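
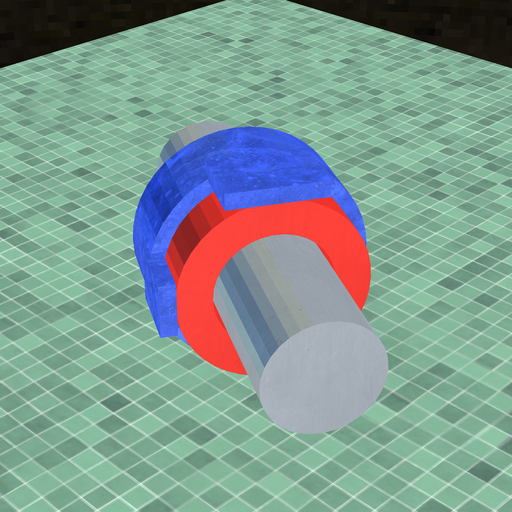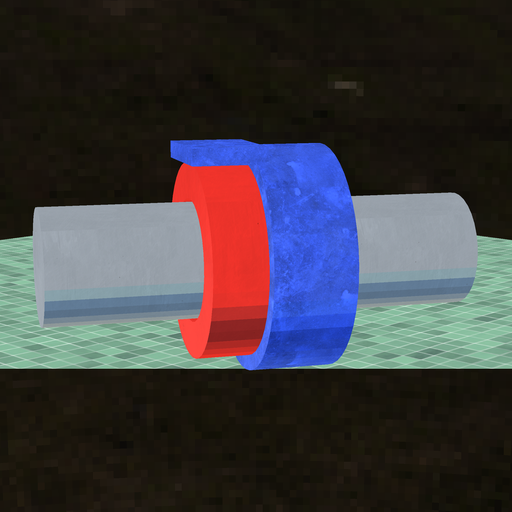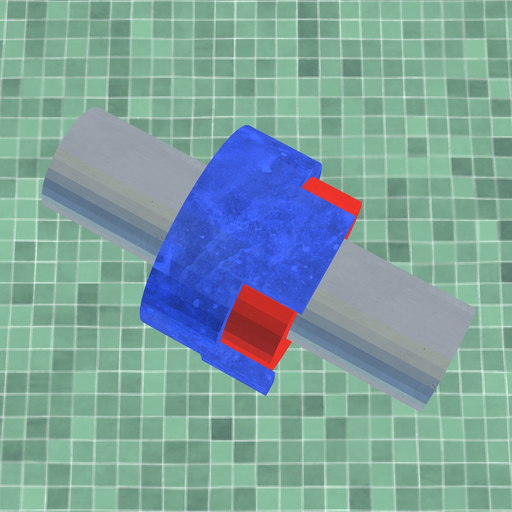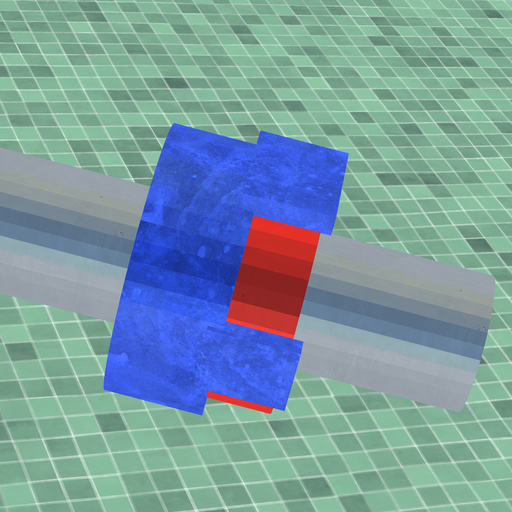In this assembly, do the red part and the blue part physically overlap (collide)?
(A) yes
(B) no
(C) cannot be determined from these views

(A) yes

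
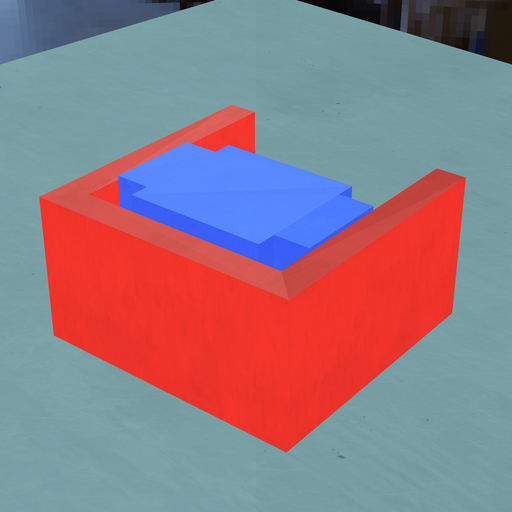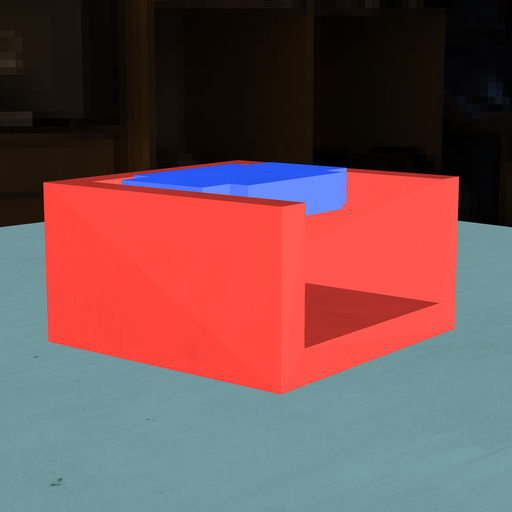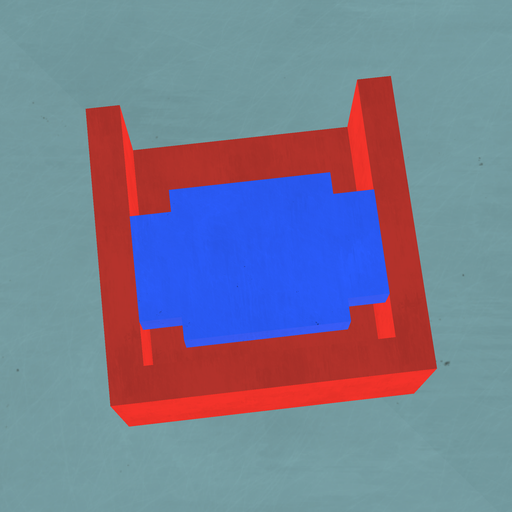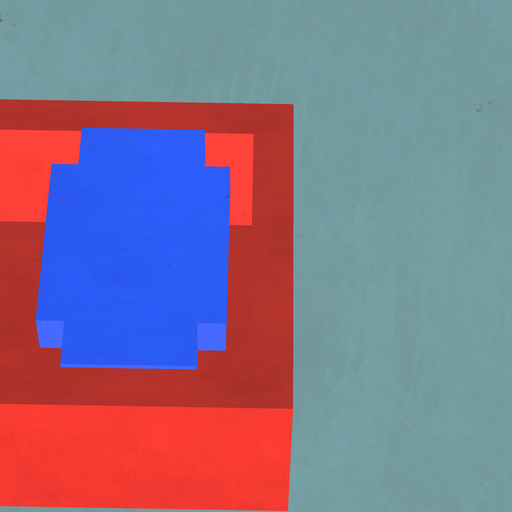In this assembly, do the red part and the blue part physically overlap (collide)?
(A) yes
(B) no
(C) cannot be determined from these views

(B) no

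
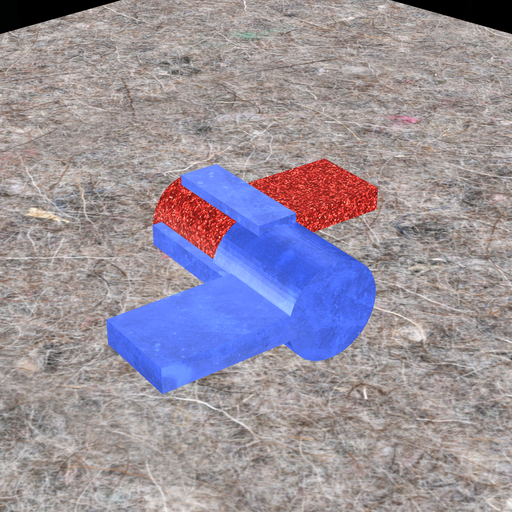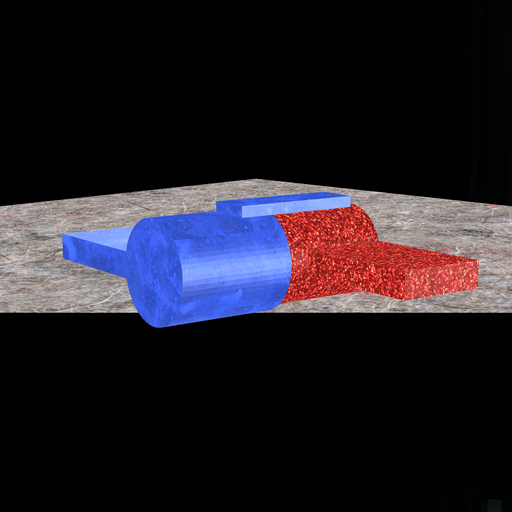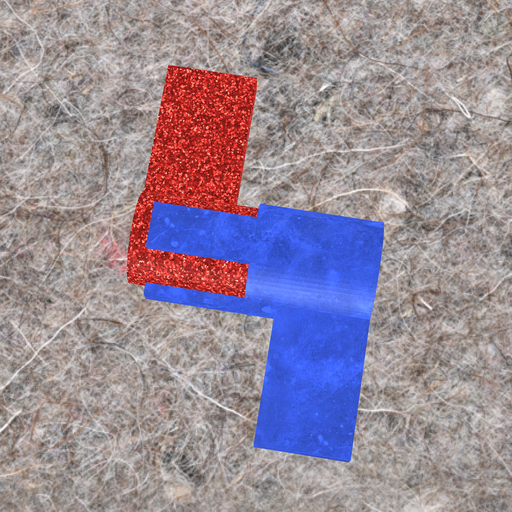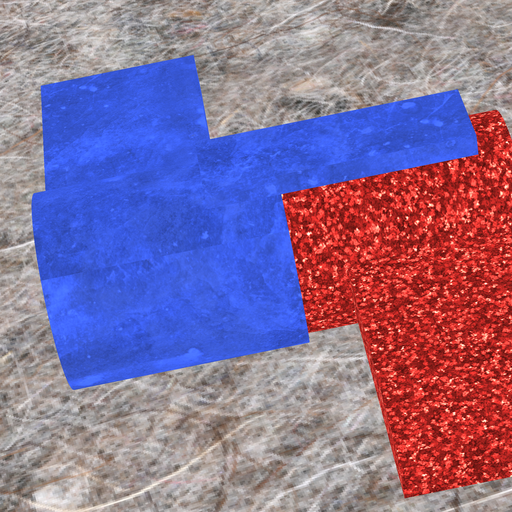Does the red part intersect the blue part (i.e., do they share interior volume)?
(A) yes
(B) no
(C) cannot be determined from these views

(A) yes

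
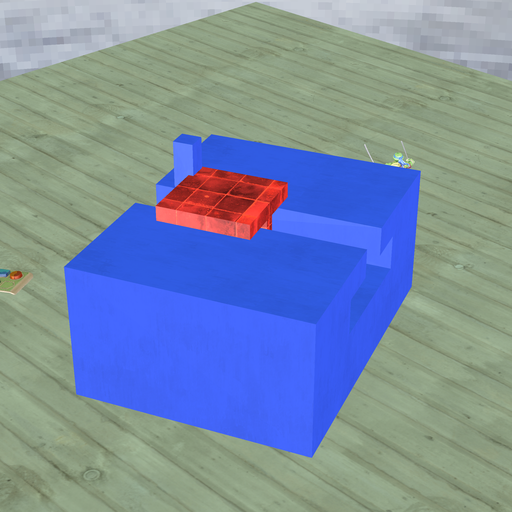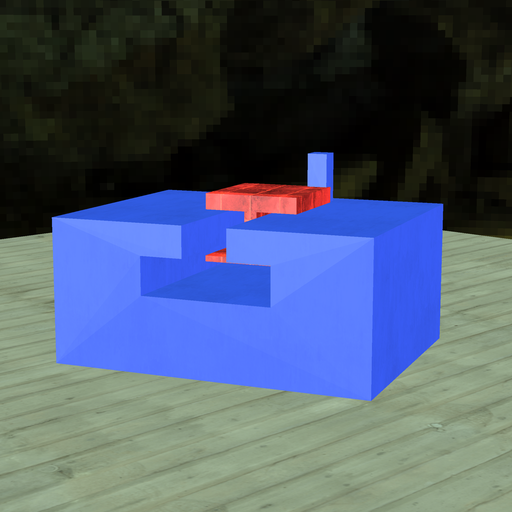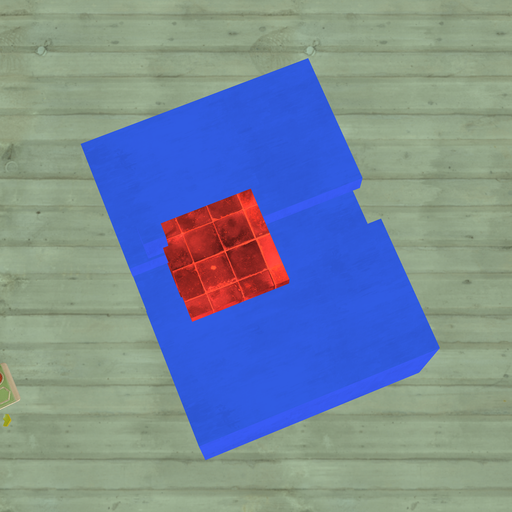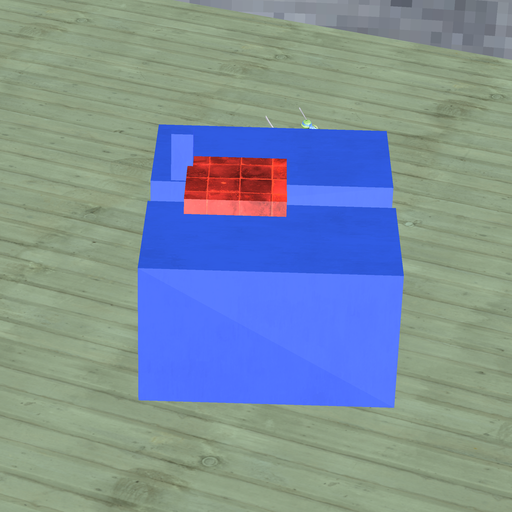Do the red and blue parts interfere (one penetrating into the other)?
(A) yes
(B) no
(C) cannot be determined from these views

(A) yes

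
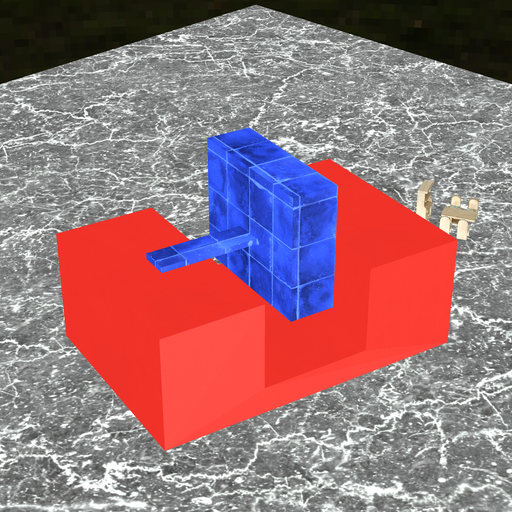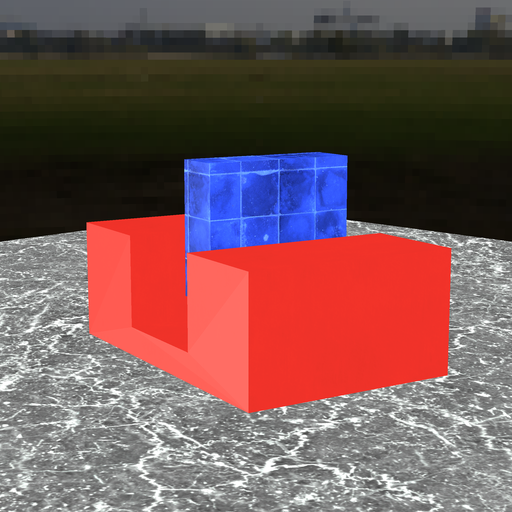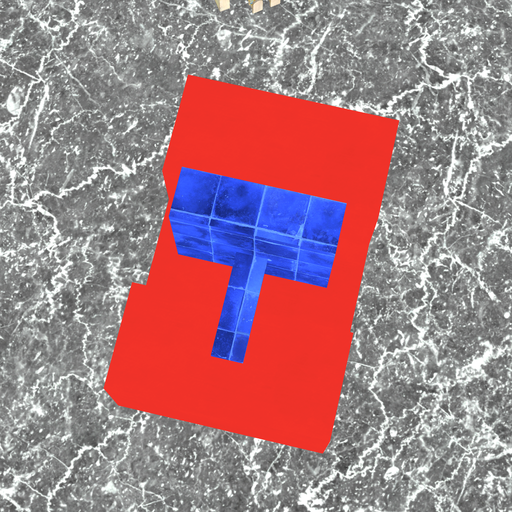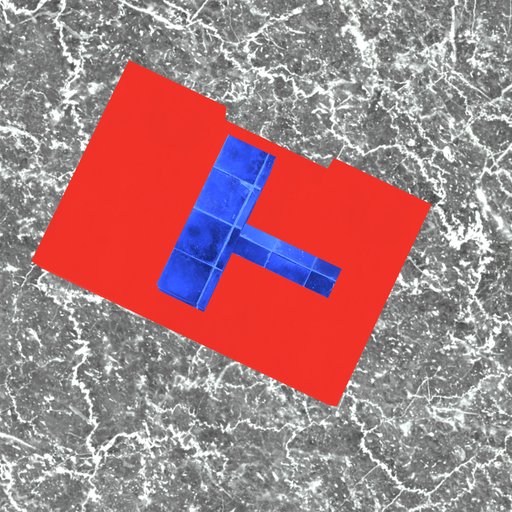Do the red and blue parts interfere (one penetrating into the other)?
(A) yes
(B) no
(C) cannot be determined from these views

(B) no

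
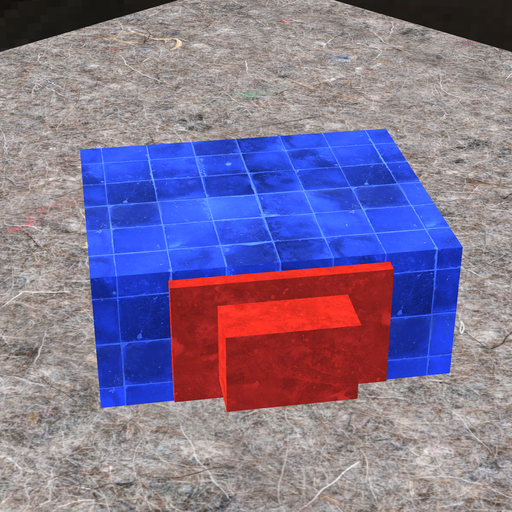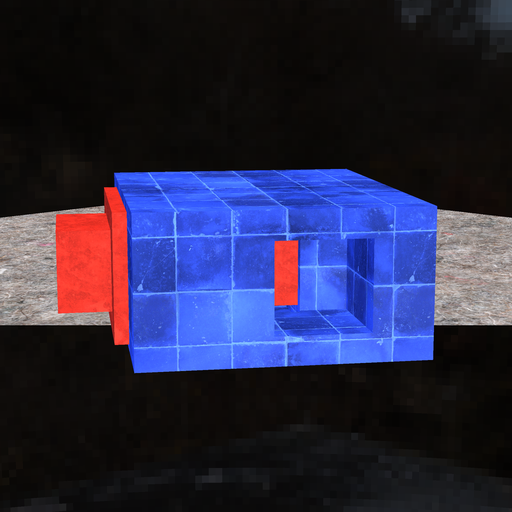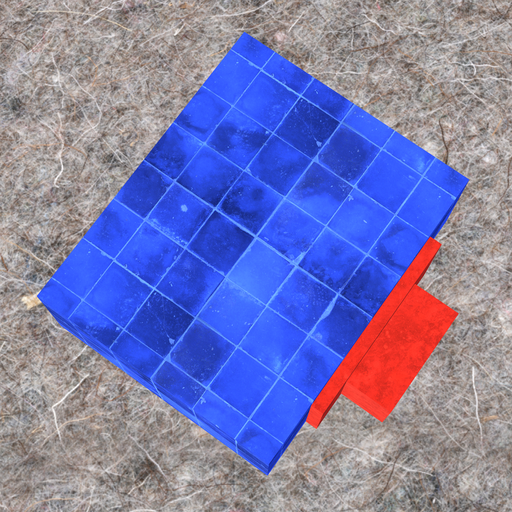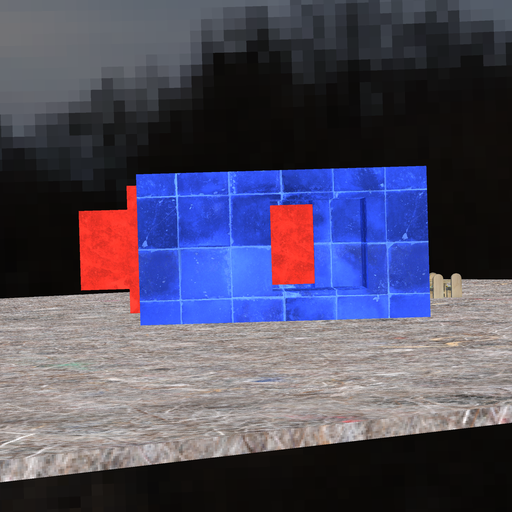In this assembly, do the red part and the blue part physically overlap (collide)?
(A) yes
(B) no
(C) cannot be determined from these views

(A) yes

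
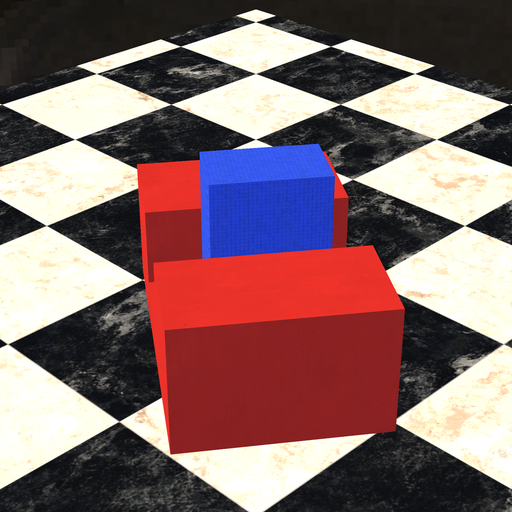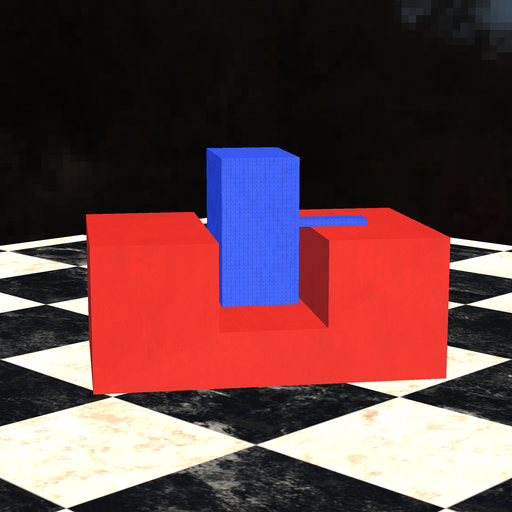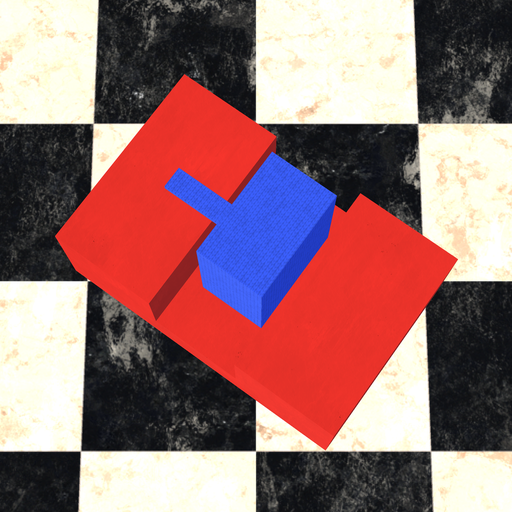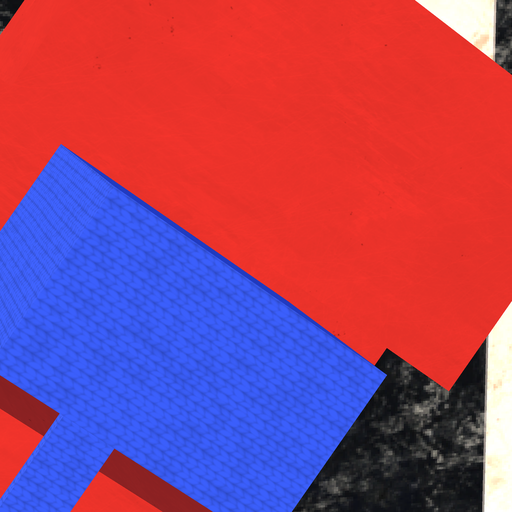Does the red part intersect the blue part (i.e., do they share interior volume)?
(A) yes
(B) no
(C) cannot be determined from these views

(B) no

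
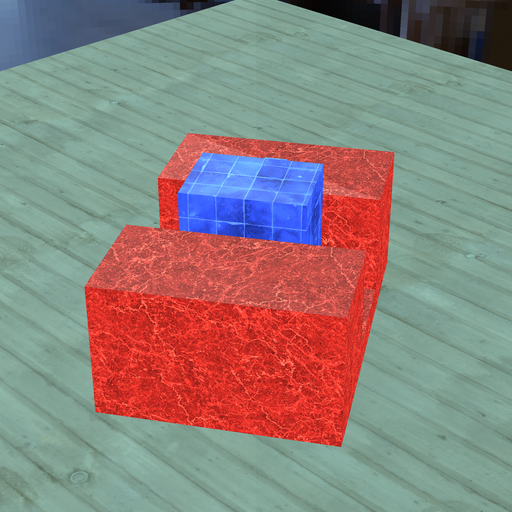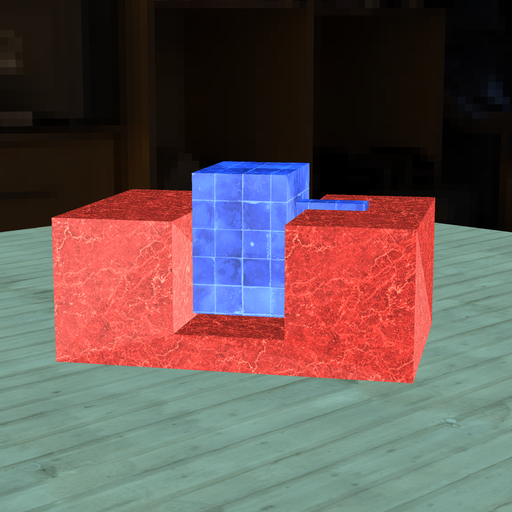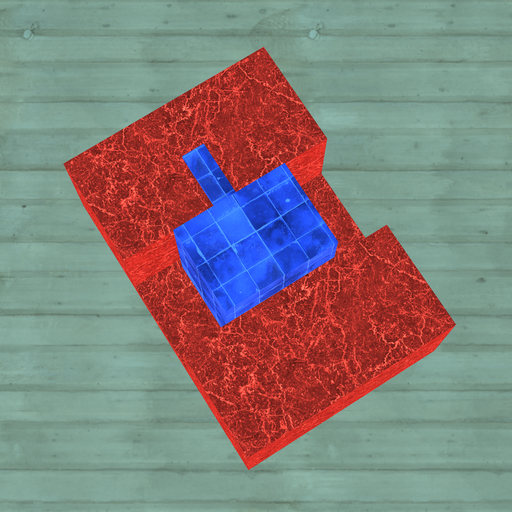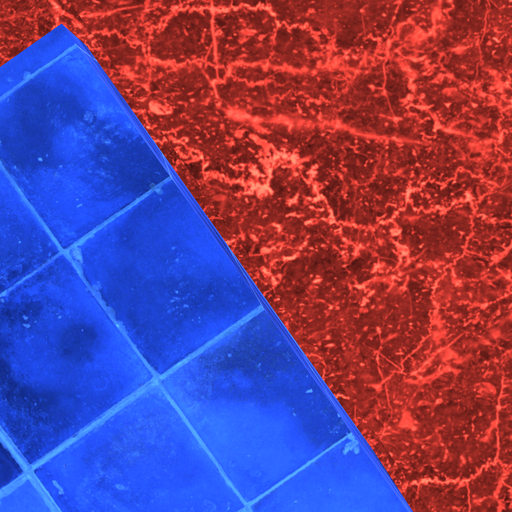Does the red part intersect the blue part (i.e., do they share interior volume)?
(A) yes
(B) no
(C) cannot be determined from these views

(B) no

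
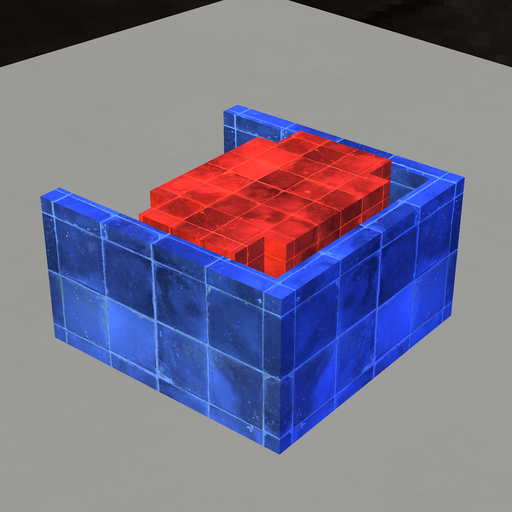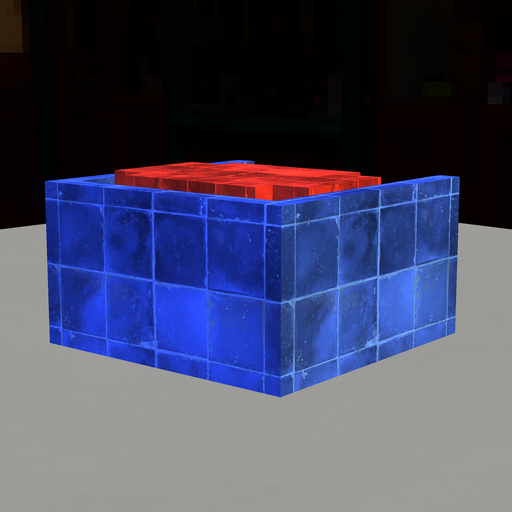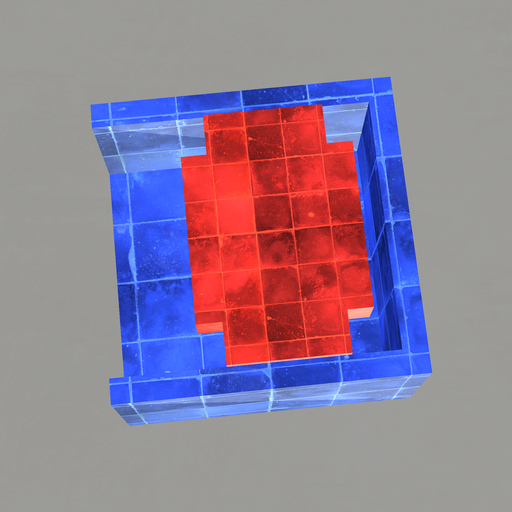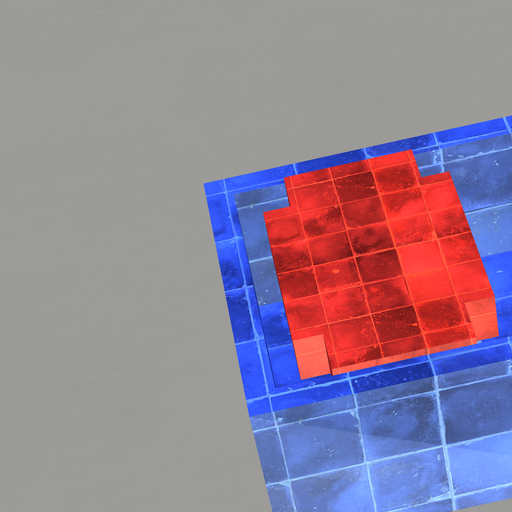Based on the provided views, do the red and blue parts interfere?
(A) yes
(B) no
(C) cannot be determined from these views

(B) no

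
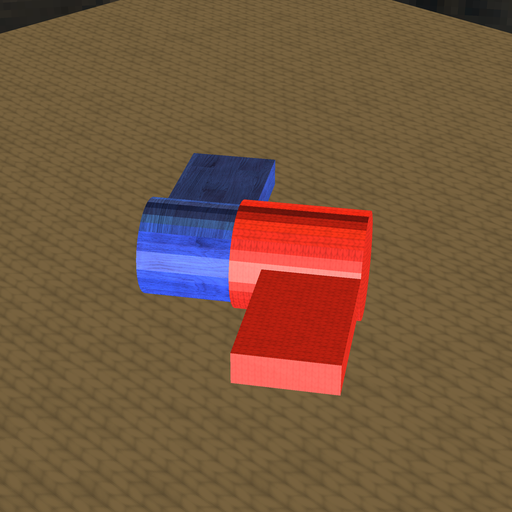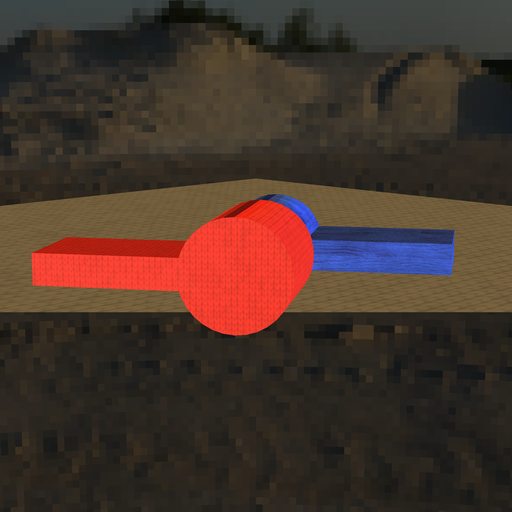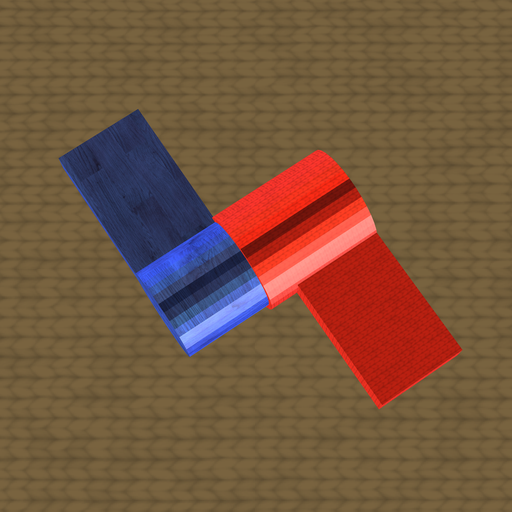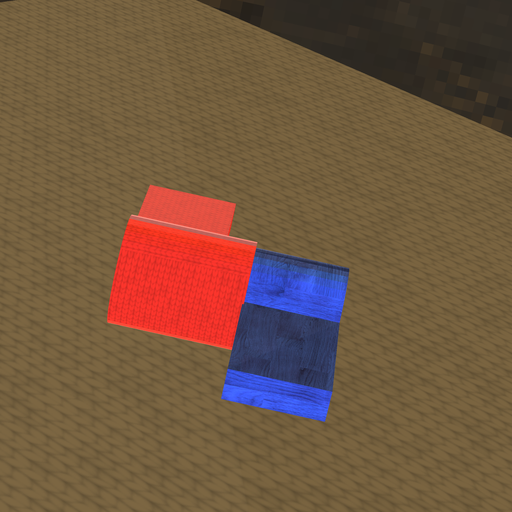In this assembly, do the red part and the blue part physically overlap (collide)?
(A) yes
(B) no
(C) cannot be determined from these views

(A) yes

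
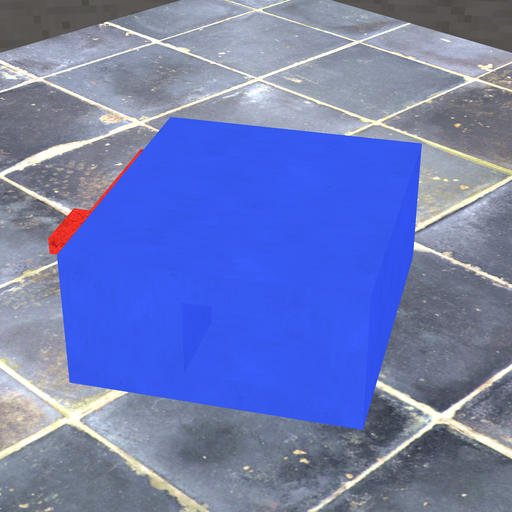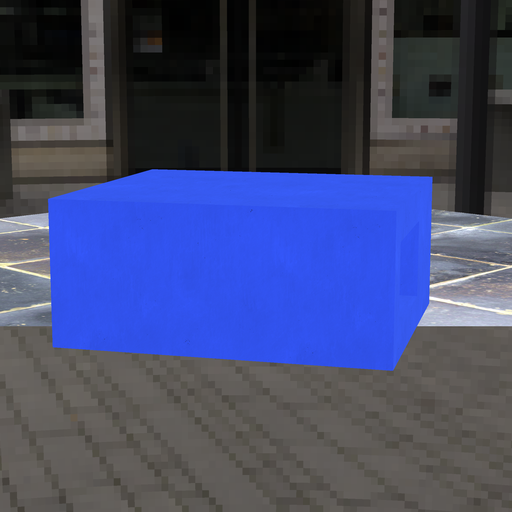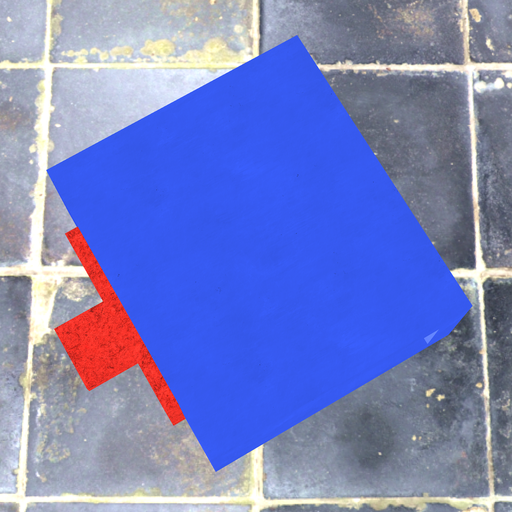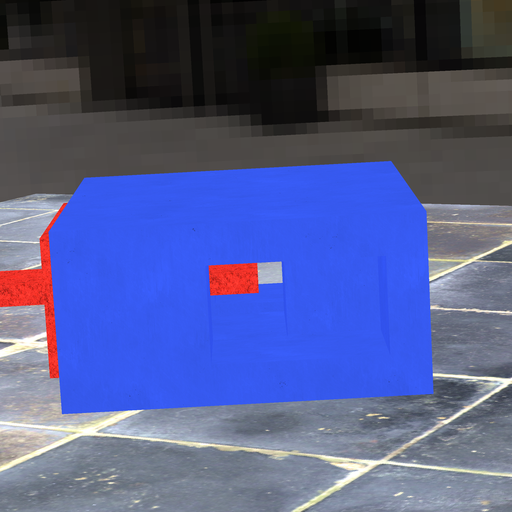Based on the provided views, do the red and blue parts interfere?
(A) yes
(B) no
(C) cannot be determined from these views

(B) no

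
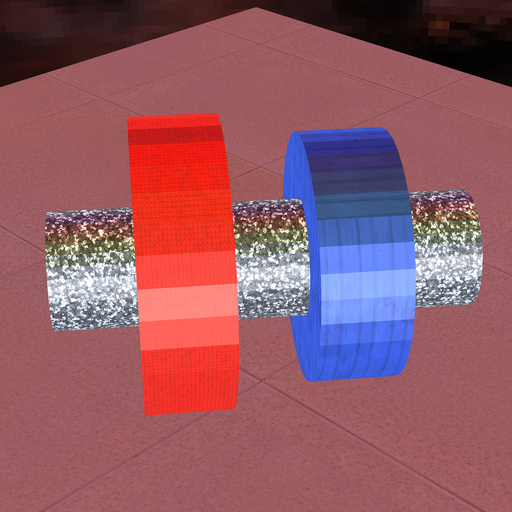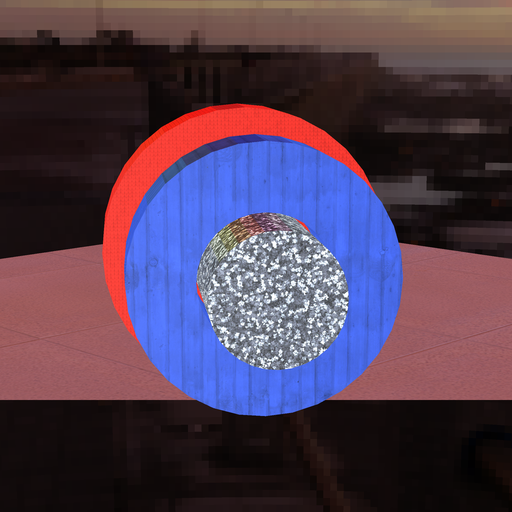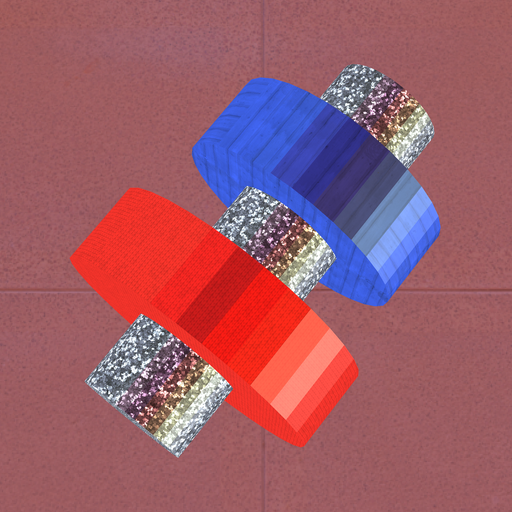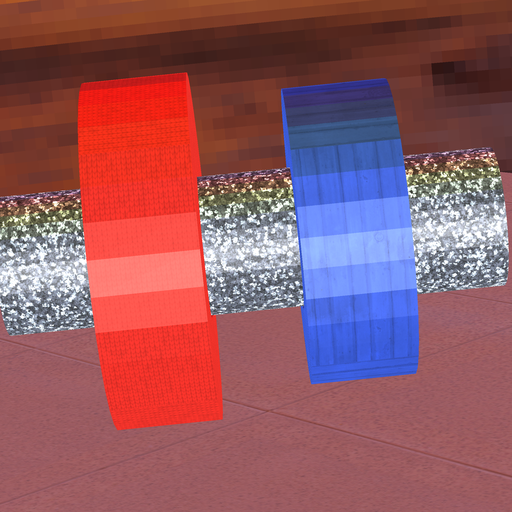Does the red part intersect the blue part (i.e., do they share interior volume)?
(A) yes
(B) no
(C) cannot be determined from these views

(B) no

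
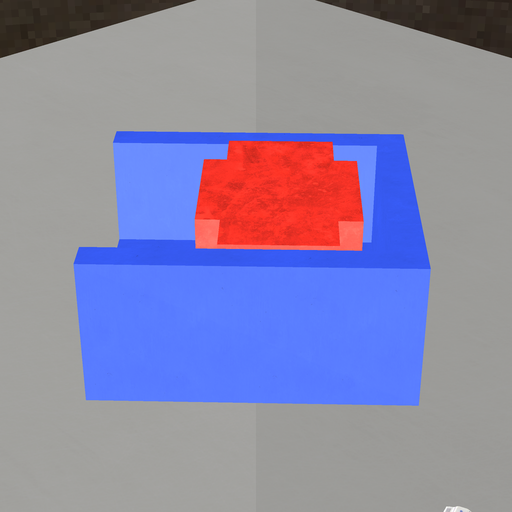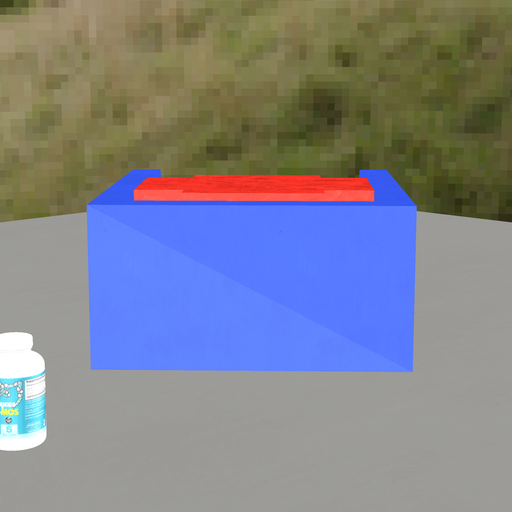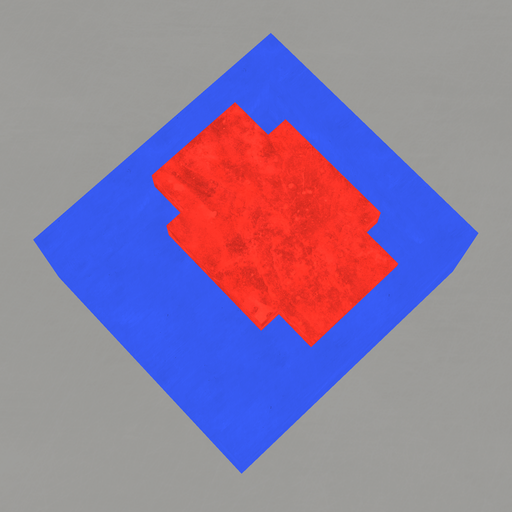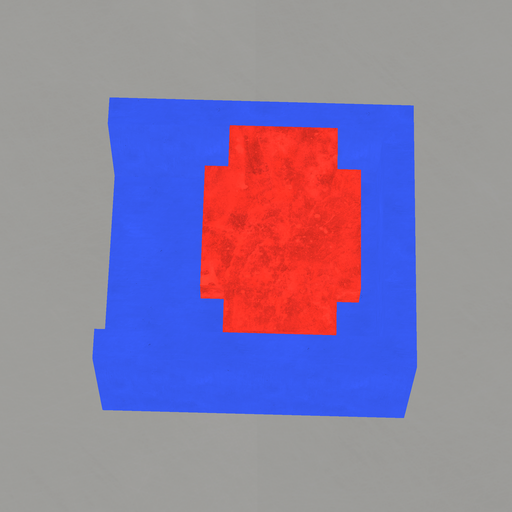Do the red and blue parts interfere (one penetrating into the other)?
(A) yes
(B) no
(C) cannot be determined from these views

(B) no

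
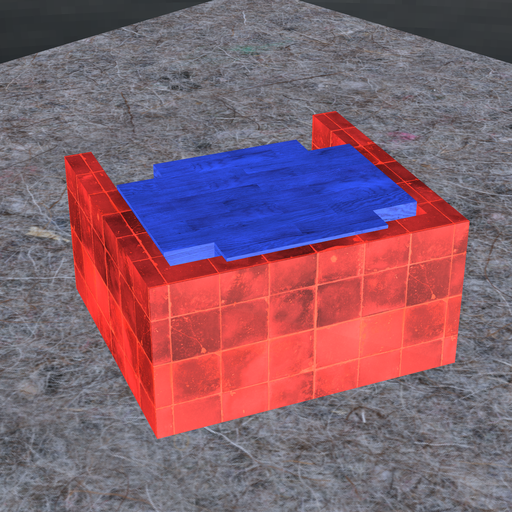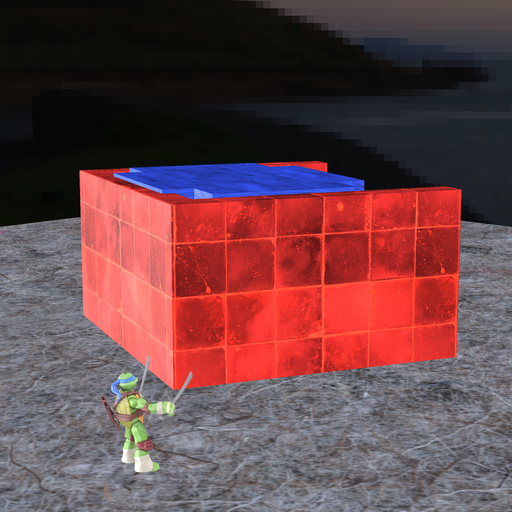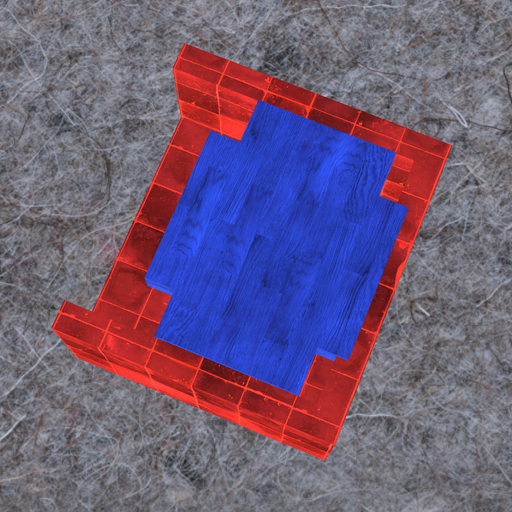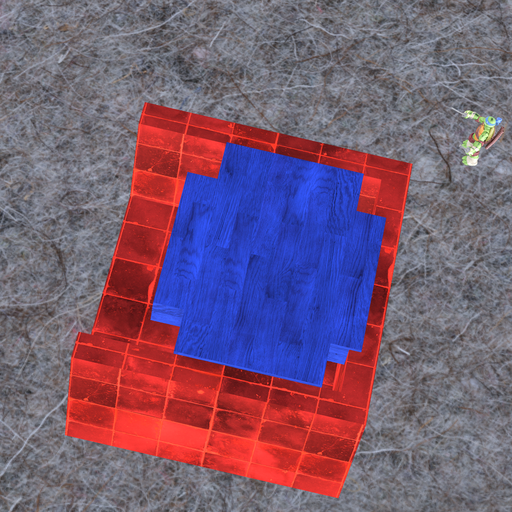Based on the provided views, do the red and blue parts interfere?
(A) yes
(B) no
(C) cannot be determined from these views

(A) yes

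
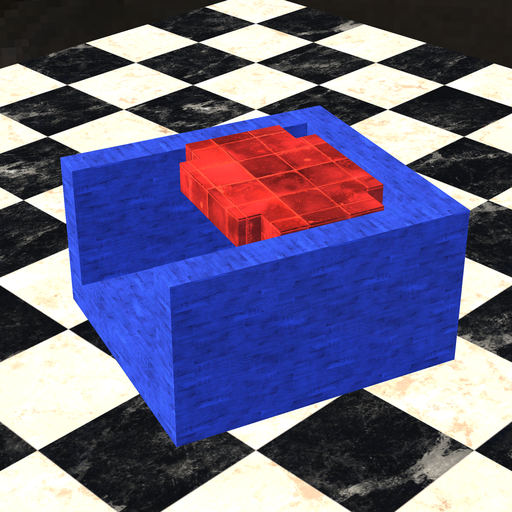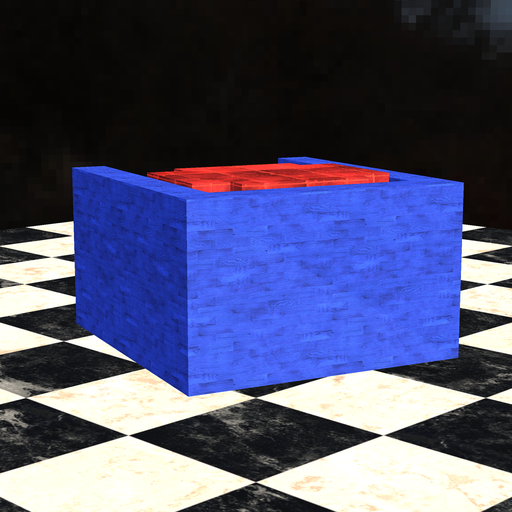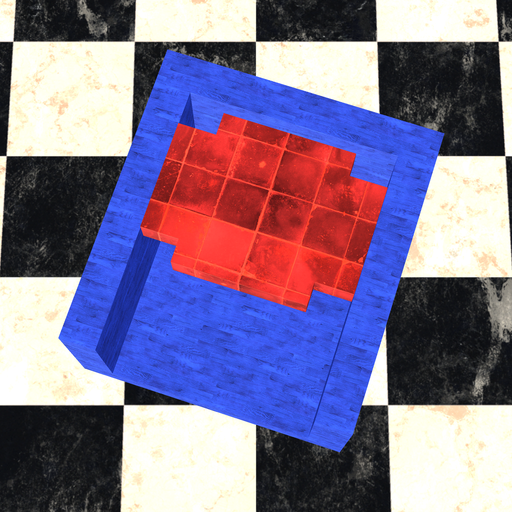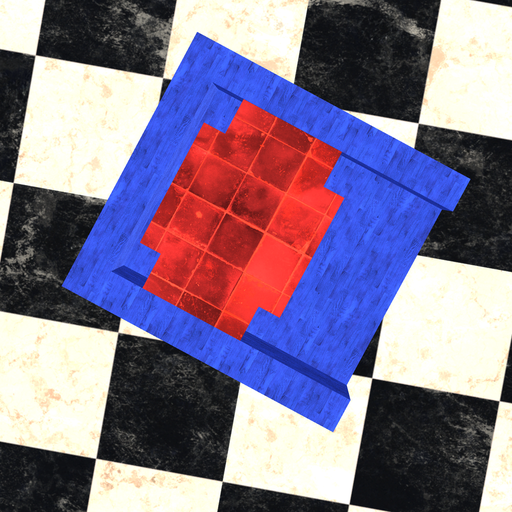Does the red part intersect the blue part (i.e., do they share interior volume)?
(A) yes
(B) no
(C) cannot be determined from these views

(B) no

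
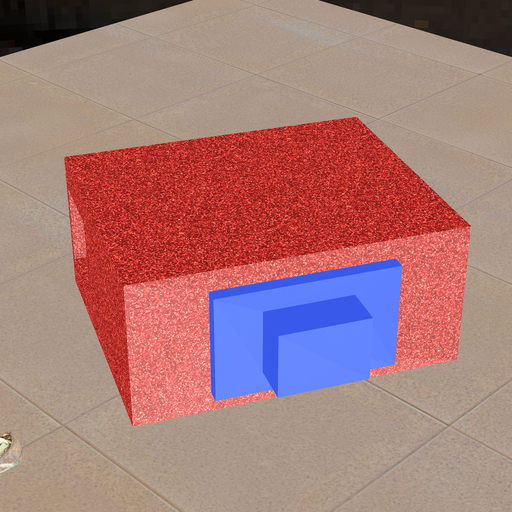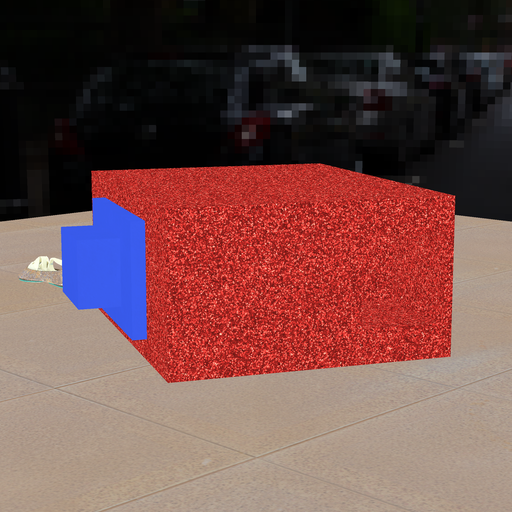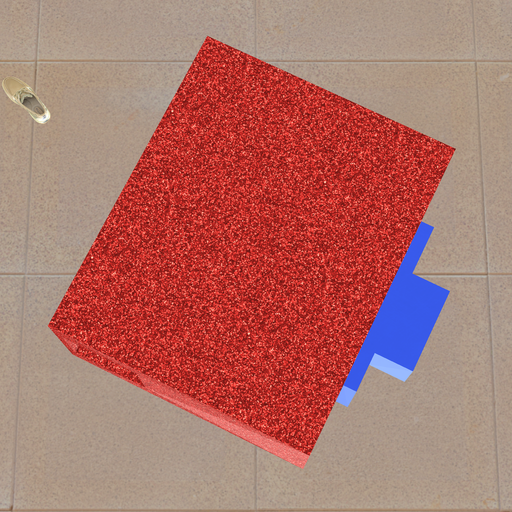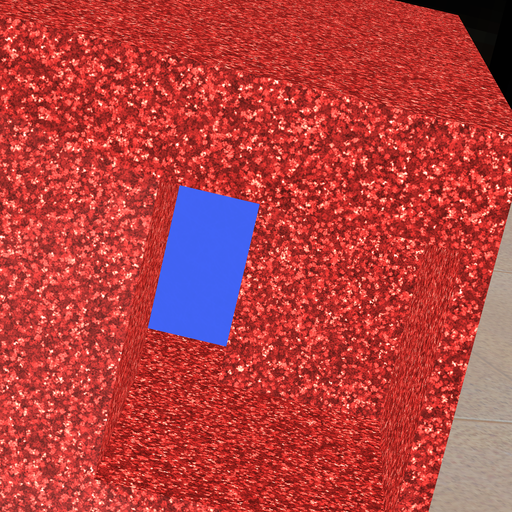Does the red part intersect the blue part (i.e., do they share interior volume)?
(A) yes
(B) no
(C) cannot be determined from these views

(A) yes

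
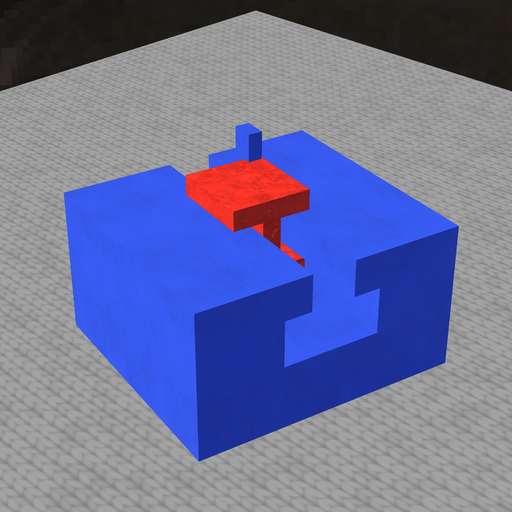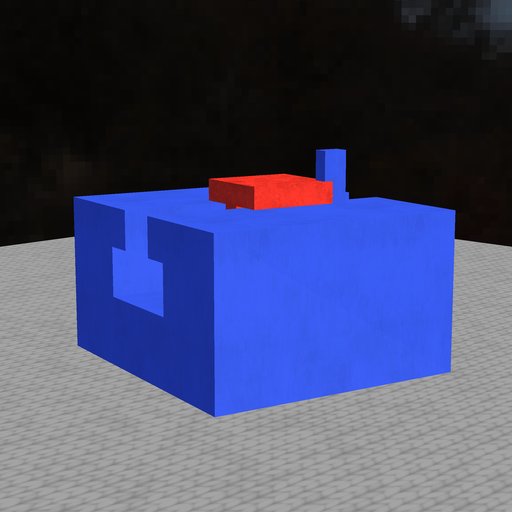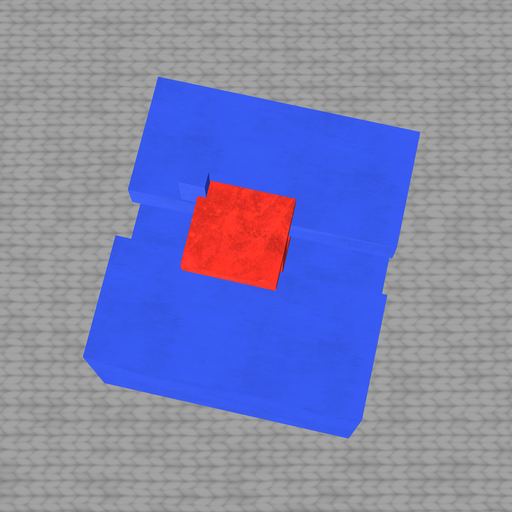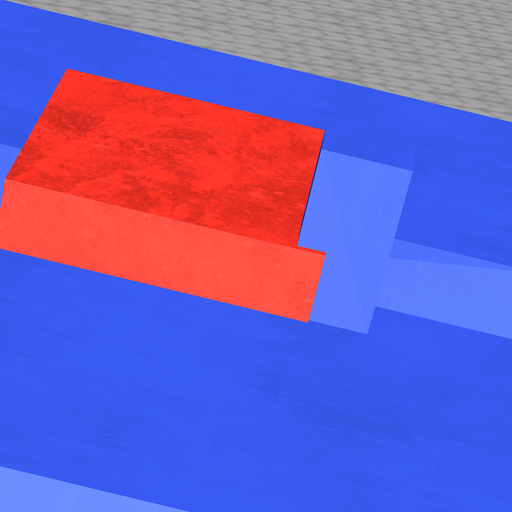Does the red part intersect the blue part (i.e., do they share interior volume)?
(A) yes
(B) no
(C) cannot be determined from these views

(A) yes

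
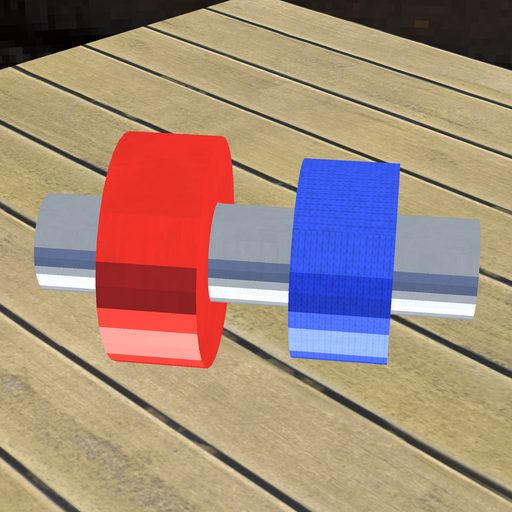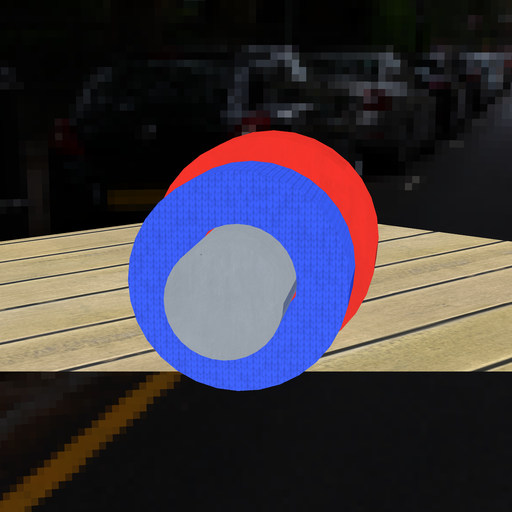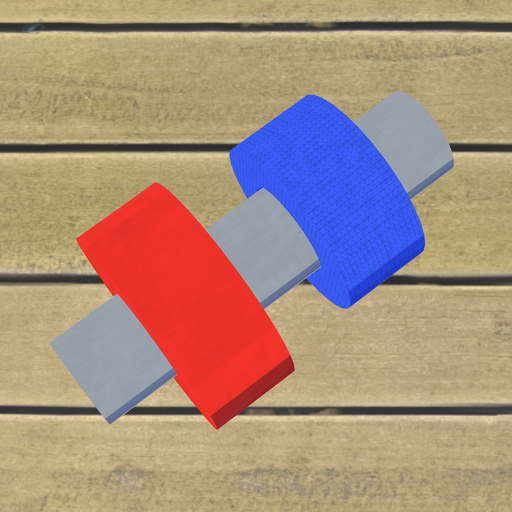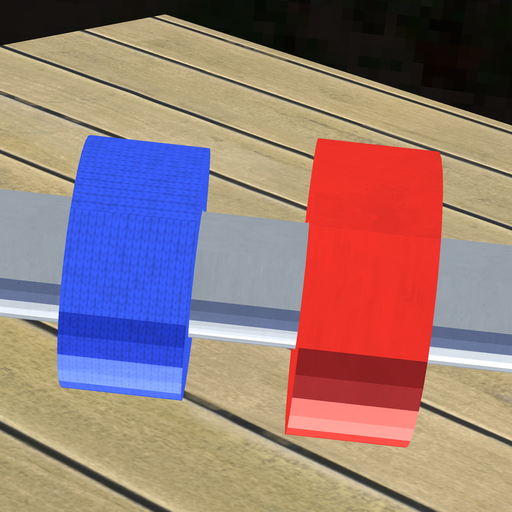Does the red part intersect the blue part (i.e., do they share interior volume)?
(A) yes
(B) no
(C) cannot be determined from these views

(B) no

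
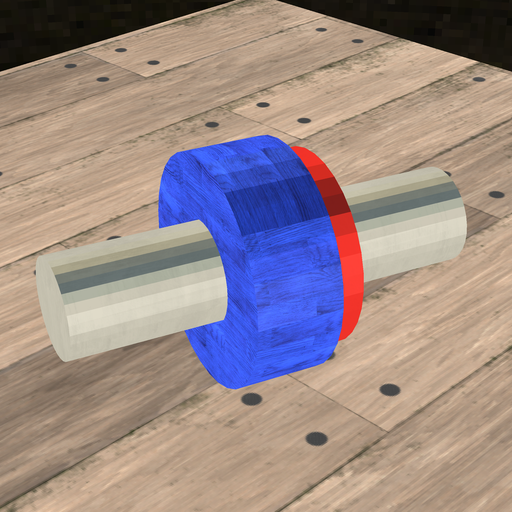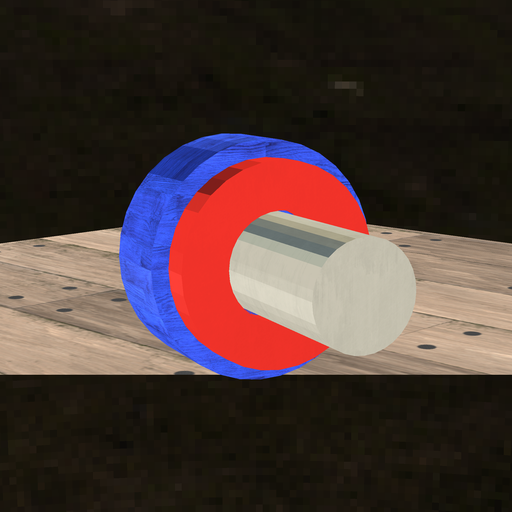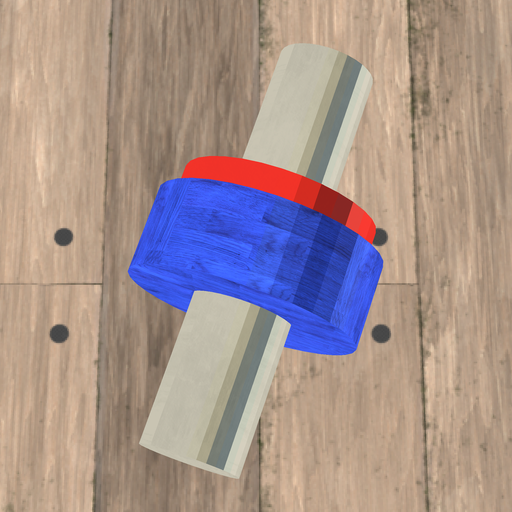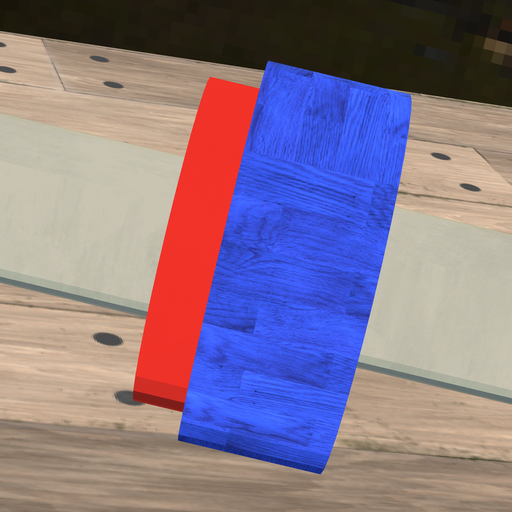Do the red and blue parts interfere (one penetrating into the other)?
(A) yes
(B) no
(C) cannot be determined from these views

(A) yes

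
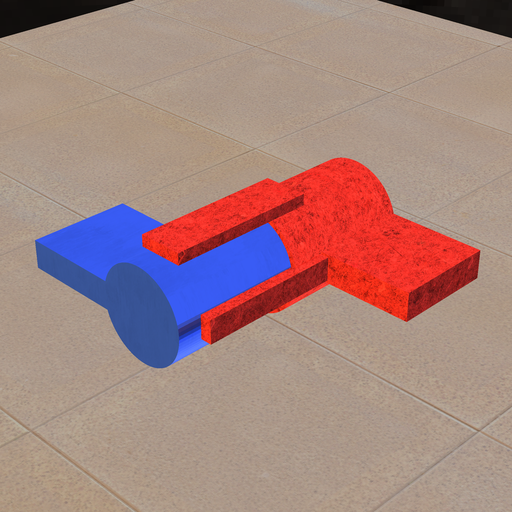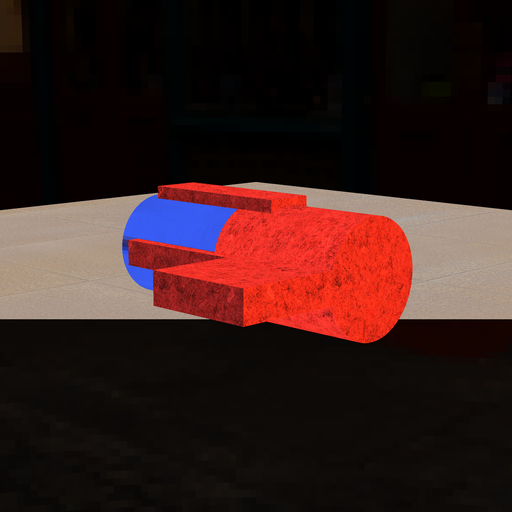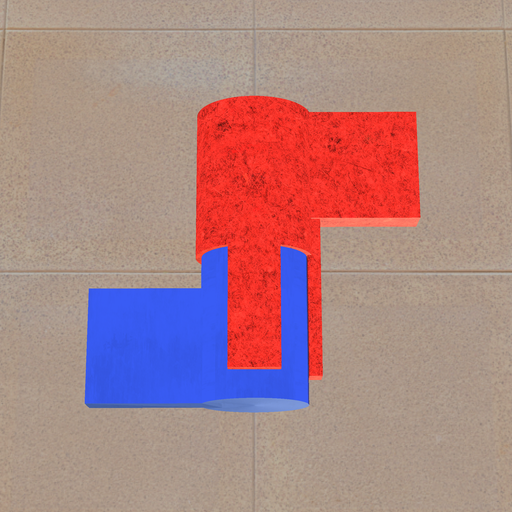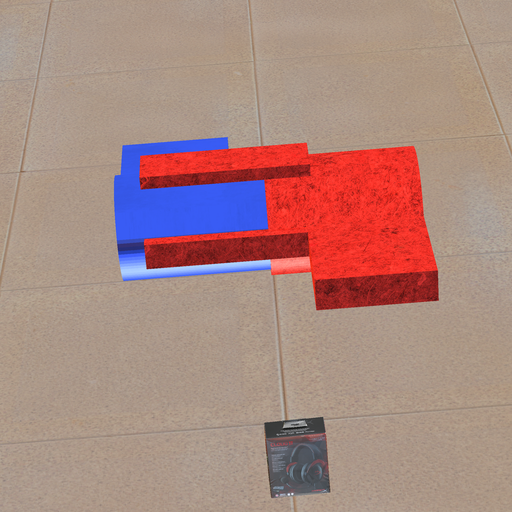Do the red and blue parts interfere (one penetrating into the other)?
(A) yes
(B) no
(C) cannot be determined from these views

(A) yes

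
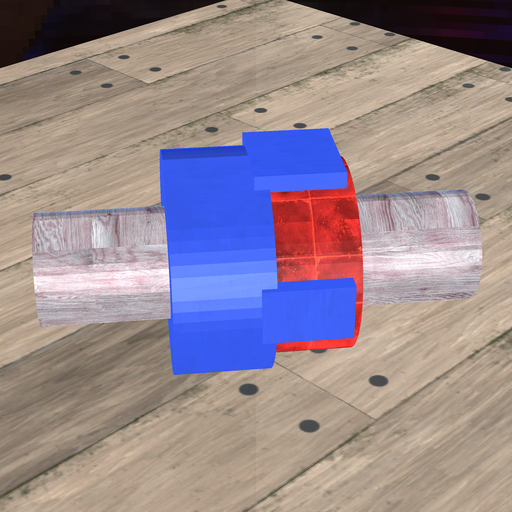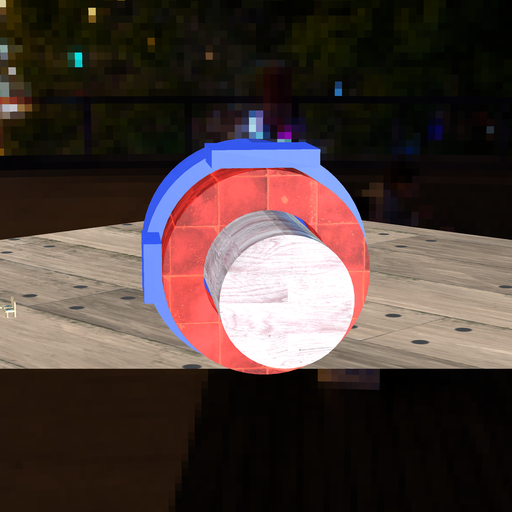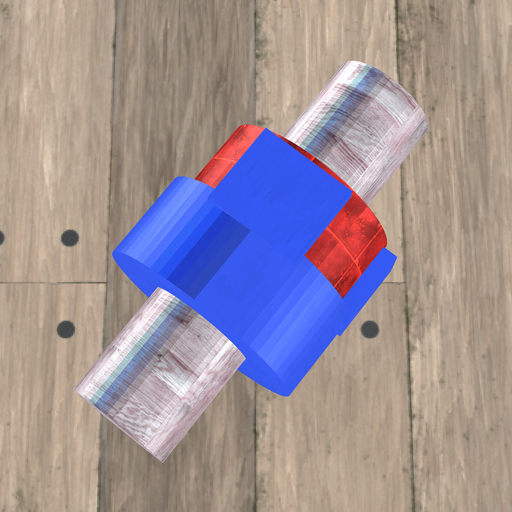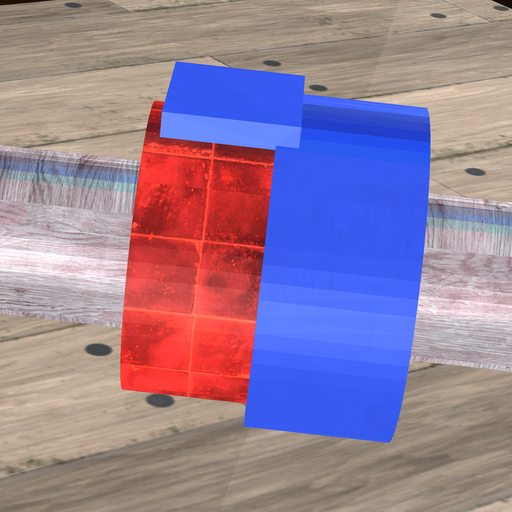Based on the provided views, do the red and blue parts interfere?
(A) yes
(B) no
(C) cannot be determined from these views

(A) yes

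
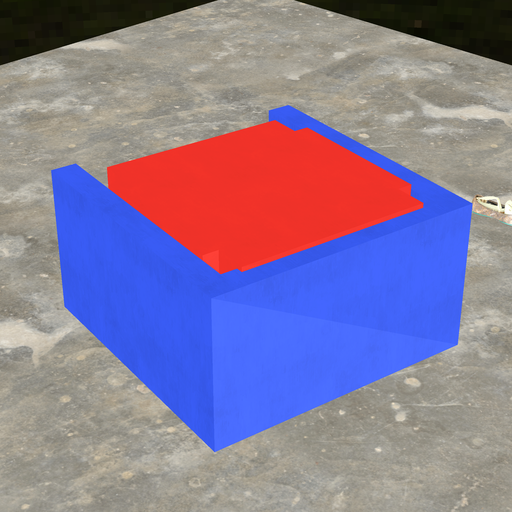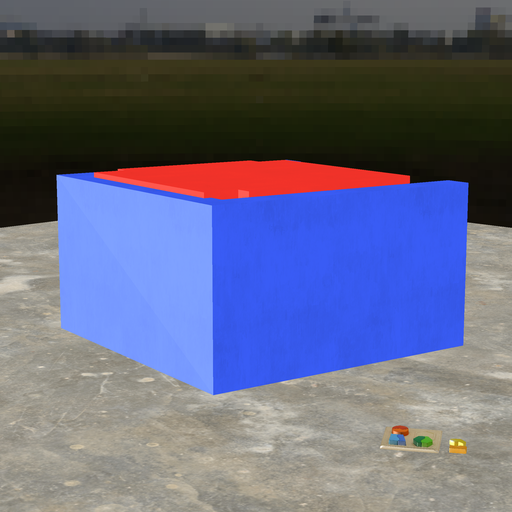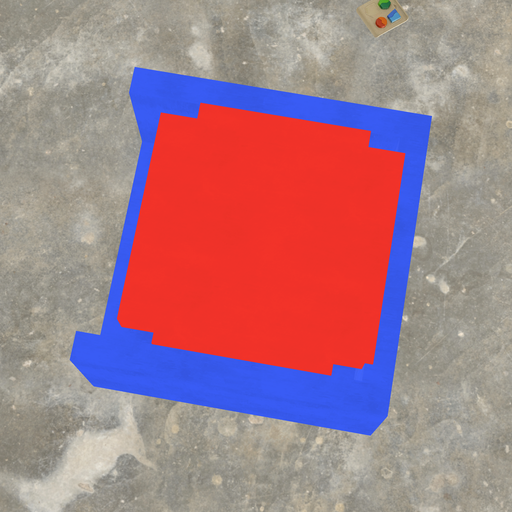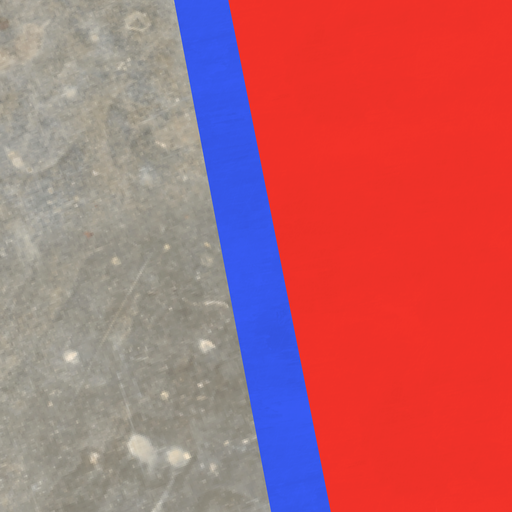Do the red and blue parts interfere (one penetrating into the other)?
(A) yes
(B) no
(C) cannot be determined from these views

(A) yes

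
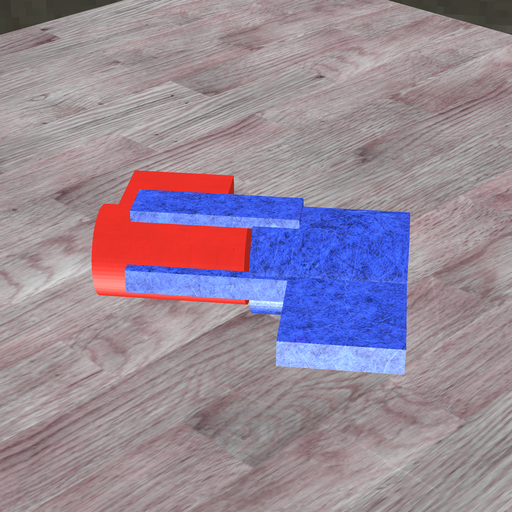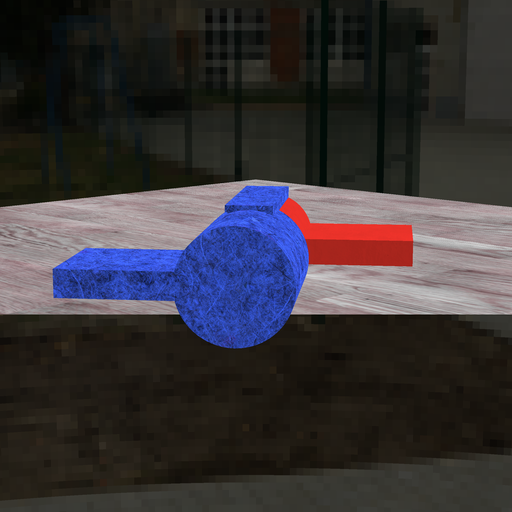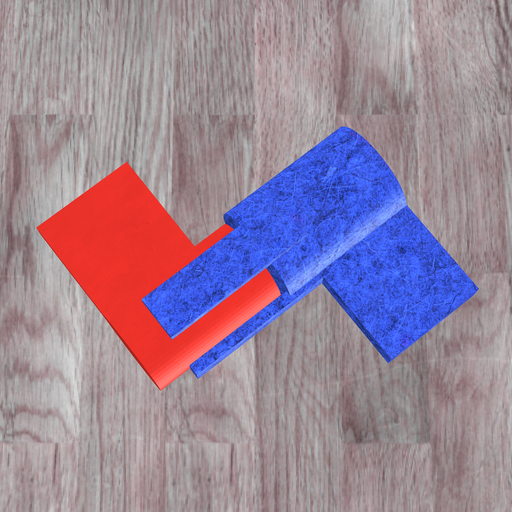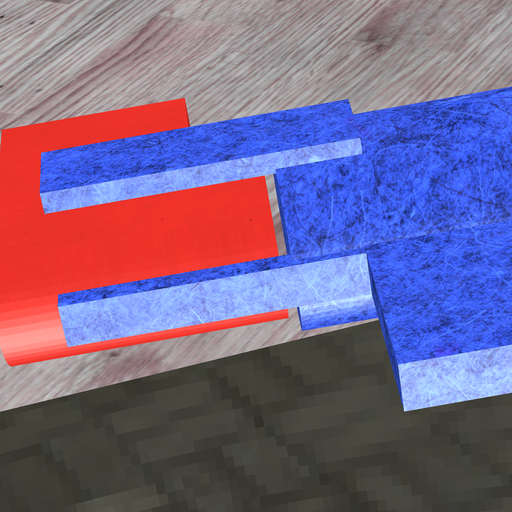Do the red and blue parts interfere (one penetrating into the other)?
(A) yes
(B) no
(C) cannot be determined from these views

(B) no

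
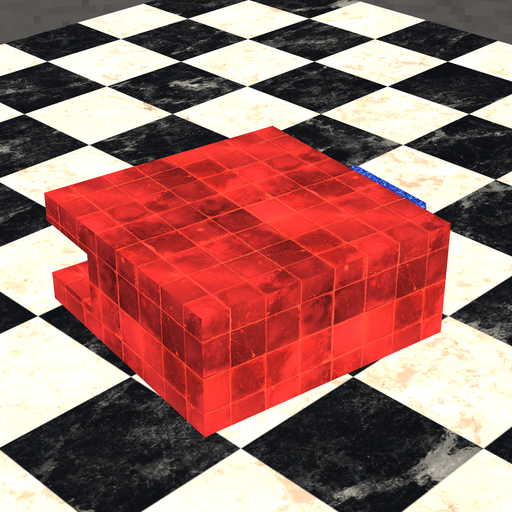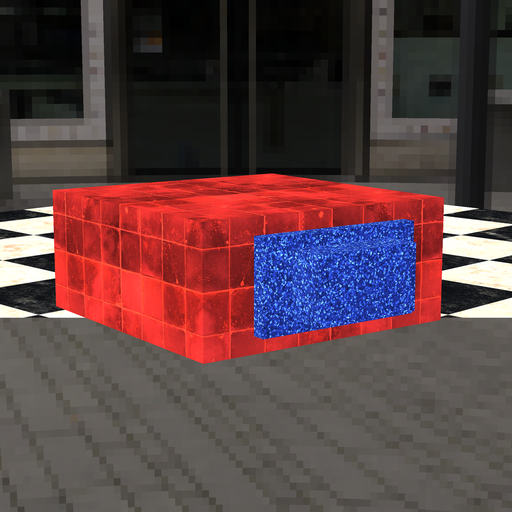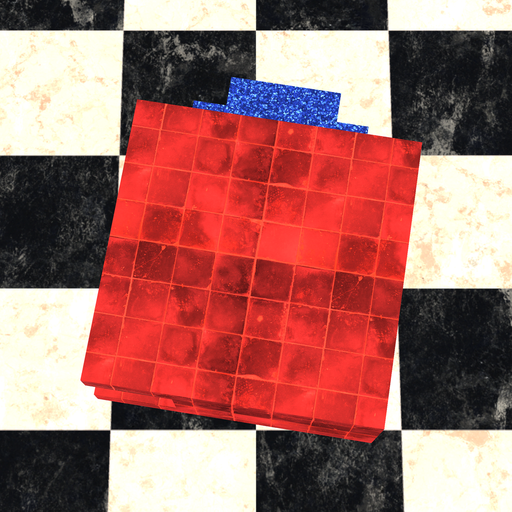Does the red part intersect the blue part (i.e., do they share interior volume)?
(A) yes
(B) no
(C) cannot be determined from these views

(C) cannot be determined from these views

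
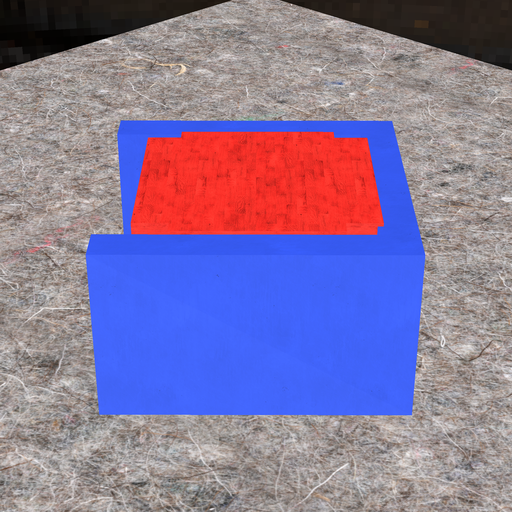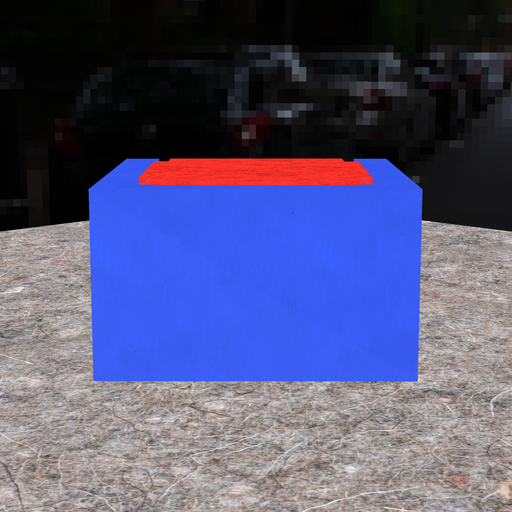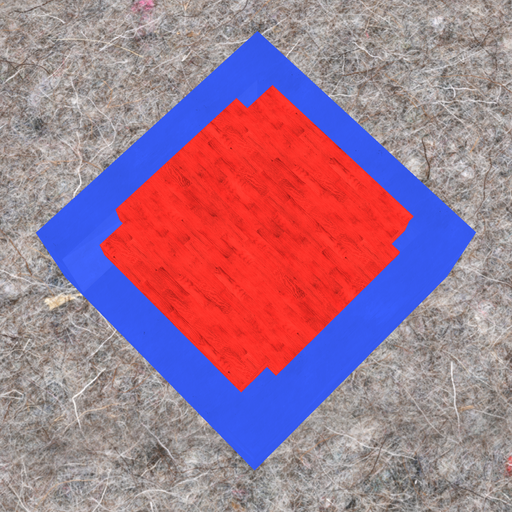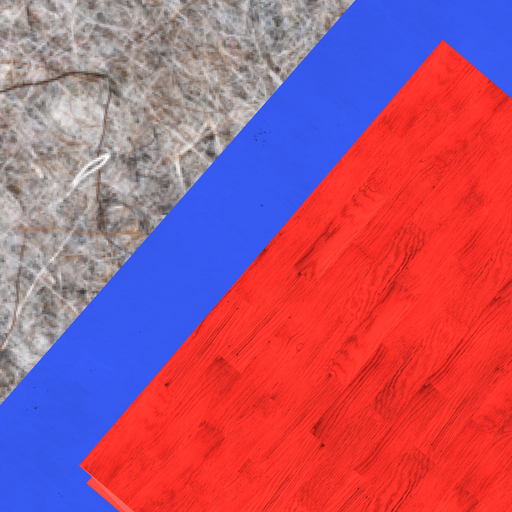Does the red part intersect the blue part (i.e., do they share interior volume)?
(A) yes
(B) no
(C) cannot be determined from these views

(A) yes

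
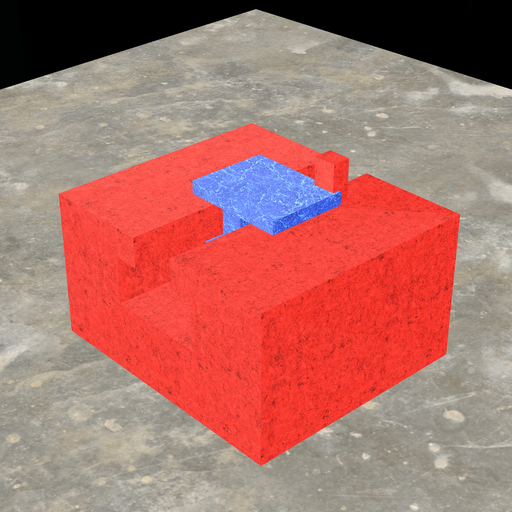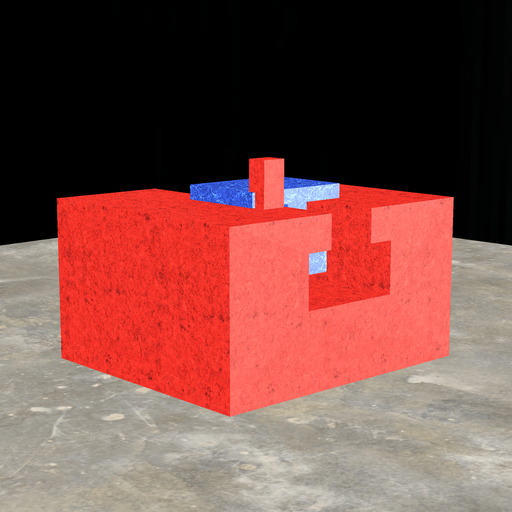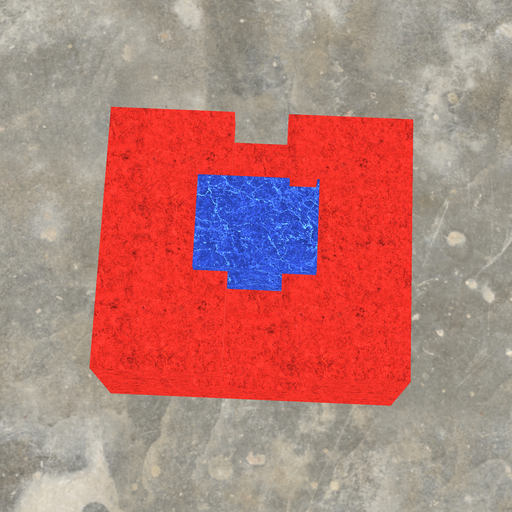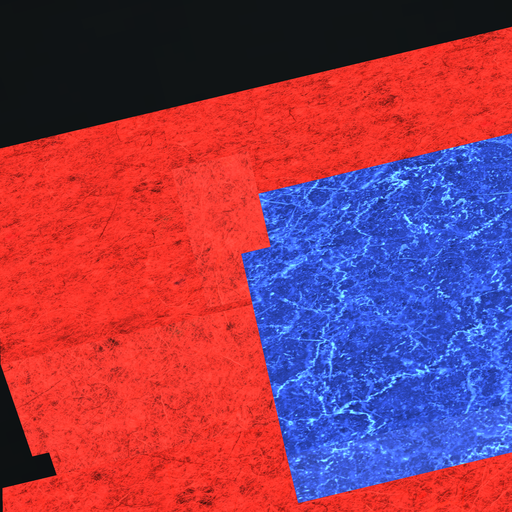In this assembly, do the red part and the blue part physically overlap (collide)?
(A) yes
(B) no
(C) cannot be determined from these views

(A) yes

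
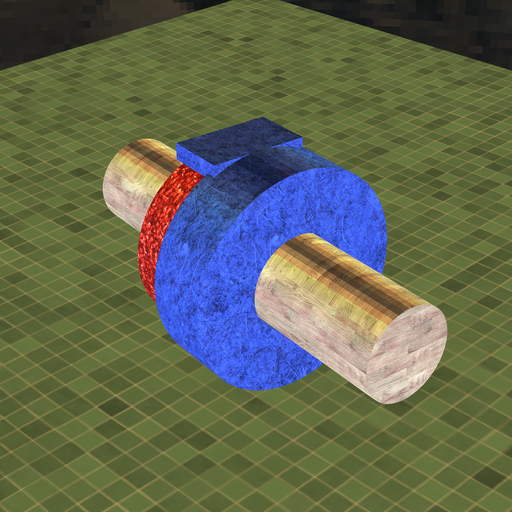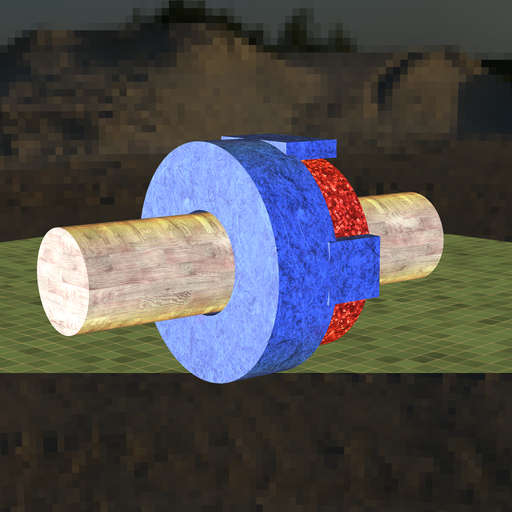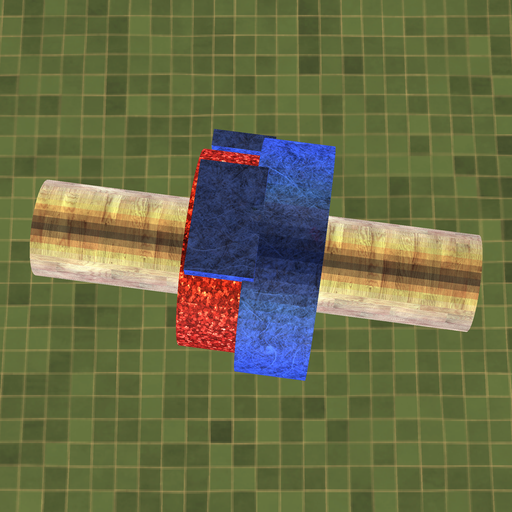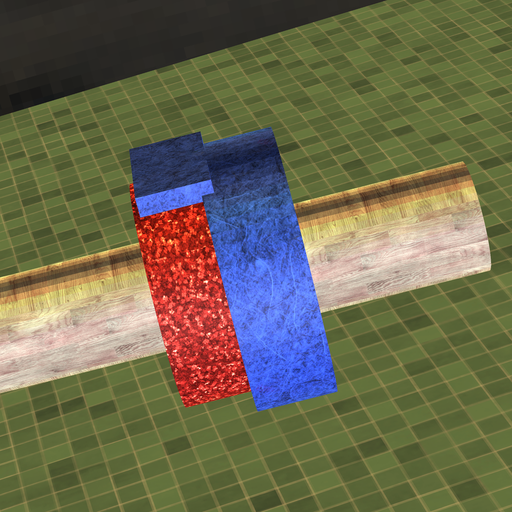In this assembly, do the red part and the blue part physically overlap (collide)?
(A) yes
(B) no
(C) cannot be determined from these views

(A) yes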